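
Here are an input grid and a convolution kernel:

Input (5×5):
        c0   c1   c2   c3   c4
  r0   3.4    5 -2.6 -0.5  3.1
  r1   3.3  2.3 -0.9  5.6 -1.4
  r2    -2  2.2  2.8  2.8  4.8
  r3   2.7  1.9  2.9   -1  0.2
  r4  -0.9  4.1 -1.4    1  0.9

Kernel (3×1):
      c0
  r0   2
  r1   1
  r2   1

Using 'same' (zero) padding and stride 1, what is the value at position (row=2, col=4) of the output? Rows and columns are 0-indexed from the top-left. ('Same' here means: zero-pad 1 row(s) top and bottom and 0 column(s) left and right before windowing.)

2.2

The receptive field on the zero-padded input at this output position is [-1.4 / 4.8 / 0.2]. Elementwise product with the kernel and sum: -1.4·2 + 4.8·1 + 0.2·1.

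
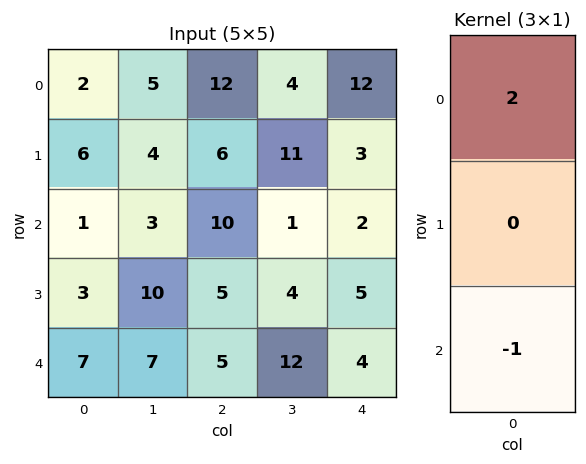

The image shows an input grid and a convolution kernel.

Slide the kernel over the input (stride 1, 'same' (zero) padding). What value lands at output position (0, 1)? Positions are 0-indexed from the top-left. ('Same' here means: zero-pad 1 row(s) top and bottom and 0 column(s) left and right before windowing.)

-4

The receptive field on the zero-padded input at this output position is [0 / 5 / 4]. Elementwise product with the kernel and sum: 0·2 + 4·-1.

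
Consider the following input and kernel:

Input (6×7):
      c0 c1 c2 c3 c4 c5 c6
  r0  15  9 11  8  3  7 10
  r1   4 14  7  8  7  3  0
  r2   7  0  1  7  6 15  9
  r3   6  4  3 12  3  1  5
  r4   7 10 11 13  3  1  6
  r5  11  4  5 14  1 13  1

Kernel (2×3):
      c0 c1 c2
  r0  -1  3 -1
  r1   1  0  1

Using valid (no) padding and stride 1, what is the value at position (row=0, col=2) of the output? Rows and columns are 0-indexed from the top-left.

24

The receptive field on the input at this output position is [11 8 3 / 7 8 7]. Elementwise product with the kernel and sum: 11·-1 + 8·3 + 3·-1 + 7·1 + 7·1.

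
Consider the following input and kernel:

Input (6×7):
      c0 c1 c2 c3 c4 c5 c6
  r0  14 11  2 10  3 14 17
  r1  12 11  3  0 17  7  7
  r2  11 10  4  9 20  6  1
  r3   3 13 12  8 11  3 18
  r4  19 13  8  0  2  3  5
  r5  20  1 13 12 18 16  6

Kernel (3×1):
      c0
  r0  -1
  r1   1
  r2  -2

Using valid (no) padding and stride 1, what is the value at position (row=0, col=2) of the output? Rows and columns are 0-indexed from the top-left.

The receptive field on the input at this output position is [2 / 3 / 4]. Elementwise product with the kernel and sum: 2·-1 + 3·1 + 4·-2.

-7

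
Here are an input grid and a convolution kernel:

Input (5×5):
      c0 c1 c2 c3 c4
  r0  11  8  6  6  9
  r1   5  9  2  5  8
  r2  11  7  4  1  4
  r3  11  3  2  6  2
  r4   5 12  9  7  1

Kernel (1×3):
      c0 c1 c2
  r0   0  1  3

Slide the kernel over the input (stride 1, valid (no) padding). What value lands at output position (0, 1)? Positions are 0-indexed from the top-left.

24

The receptive field on the input at this output position is [8 6 6]. Elementwise product with the kernel and sum: 6·1 + 6·3.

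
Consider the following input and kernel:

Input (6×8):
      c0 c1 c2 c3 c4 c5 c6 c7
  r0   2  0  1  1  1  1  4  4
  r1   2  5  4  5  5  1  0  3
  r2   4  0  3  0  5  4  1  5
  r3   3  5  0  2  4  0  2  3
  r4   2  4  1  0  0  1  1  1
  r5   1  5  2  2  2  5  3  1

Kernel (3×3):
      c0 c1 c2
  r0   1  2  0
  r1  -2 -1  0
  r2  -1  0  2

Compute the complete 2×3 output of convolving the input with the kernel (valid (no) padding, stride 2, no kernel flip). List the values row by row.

Output[0,0]: The receptive field on the input at this output position is [2 0 1 / 2 5 4 / 4 0 3]. Elementwise product with the kernel and sum: 2·1 + 0·2 + 2·-2 + 5·-1 + 4·-1 + 3·2.

-5 -3 -11
-7 0 7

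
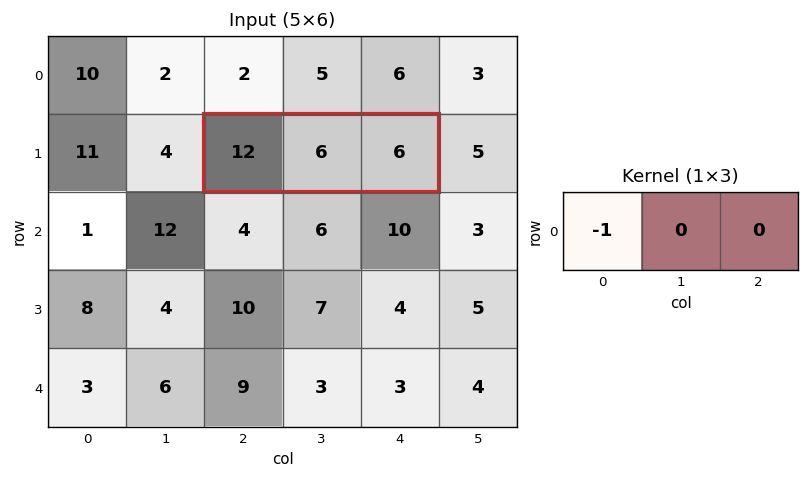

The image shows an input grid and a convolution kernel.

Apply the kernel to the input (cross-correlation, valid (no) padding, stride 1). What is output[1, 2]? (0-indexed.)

-12

The receptive field on the input at this output position is [12 6 6]. Elementwise product with the kernel and sum: 12·-1.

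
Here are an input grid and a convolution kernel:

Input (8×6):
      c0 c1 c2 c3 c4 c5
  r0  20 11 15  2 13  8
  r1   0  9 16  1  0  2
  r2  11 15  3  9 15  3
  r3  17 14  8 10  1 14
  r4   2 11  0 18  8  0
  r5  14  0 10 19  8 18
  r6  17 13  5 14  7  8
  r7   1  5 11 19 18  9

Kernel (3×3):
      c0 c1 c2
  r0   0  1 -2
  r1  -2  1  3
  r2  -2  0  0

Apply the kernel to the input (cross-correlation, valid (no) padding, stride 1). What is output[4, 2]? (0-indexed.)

The receptive field on the input at this output position is [0 18 8 / 10 19 8 / 5 14 7]. Elementwise product with the kernel and sum: 18·1 + 8·-2 + 10·-2 + 19·1 + 8·3 + 5·-2.

15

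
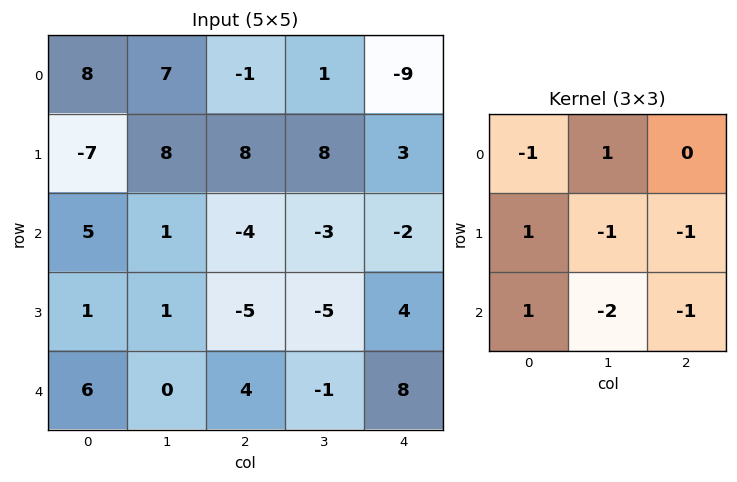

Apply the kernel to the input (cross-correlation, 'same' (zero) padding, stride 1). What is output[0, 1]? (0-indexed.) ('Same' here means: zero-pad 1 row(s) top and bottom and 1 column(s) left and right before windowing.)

-29

The receptive field on the zero-padded input at this output position is [0 0 0 / 8 7 -1 / -7 8 8]. Elementwise product with the kernel and sum: 0·-1 + 0·1 + 8·1 + 7·-1 + -1·-1 + -7·1 + 8·-2 + 8·-1.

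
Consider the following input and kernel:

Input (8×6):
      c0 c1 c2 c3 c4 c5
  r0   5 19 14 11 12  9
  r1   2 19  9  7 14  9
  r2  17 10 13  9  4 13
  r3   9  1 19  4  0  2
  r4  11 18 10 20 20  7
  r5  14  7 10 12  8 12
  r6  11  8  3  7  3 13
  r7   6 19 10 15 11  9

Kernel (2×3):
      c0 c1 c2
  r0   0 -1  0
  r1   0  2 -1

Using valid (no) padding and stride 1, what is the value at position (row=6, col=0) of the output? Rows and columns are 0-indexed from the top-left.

The receptive field on the input at this output position is [11 8 3 / 6 19 10]. Elementwise product with the kernel and sum: 8·-1 + 19·2 + 10·-1.

20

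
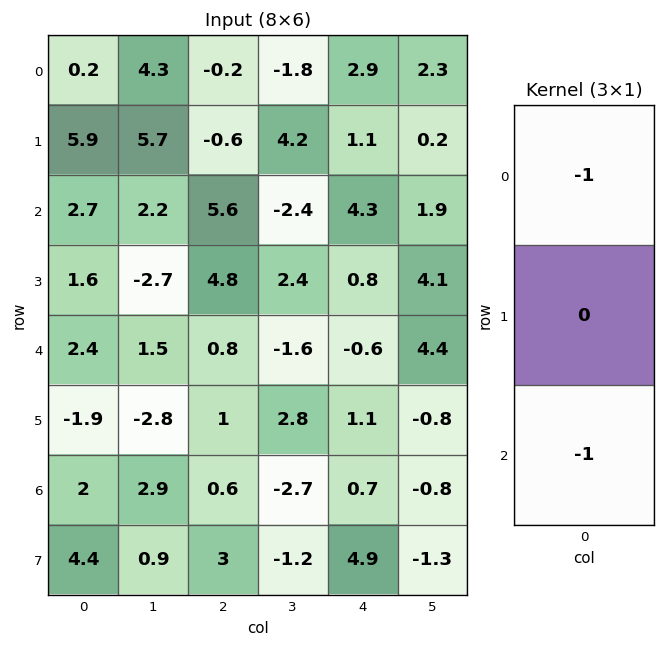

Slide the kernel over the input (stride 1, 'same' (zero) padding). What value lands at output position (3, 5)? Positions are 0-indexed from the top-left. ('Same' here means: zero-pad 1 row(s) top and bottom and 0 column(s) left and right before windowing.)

-6.3

The receptive field on the zero-padded input at this output position is [1.9 / 4.1 / 4.4]. Elementwise product with the kernel and sum: 1.9·-1 + 4.4·-1.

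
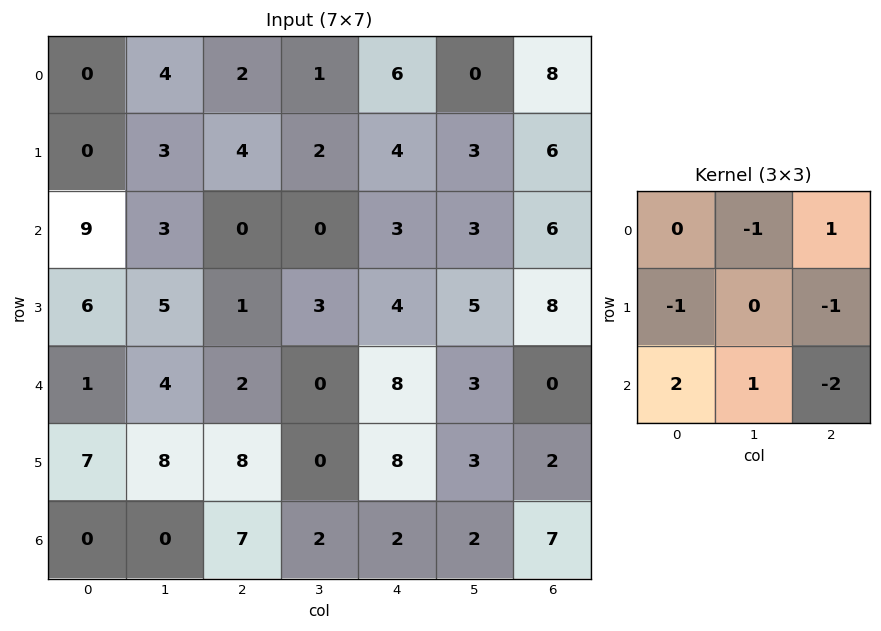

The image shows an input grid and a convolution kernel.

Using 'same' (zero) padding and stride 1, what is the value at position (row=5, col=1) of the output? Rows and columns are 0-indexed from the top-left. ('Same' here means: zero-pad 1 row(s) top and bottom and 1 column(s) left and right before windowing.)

-31

The receptive field on the zero-padded input at this output position is [1 4 2 / 7 8 8 / 0 0 7]. Elementwise product with the kernel and sum: 4·-1 + 2·1 + 7·-1 + 8·-1 + 0·2 + 0·1 + 7·-2.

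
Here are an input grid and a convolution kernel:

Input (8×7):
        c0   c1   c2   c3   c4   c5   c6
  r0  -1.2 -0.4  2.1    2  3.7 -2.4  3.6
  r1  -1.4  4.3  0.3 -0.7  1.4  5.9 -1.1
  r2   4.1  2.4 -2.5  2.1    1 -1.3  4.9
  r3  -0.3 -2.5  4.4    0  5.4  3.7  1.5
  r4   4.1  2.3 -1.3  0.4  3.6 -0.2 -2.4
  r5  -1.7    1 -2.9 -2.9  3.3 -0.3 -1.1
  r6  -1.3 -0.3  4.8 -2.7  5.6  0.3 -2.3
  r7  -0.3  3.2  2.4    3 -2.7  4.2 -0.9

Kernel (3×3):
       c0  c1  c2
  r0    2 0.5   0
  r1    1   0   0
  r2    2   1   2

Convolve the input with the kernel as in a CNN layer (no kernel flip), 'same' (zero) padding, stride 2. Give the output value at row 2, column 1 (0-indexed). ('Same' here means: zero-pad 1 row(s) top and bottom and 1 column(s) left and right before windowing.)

-7.2

The receptive field on the zero-padded input at this output position is [-2.5 4.4 0 / 2.3 -1.3 0.4 / 1 -2.9 -2.9]. Elementwise product with the kernel and sum: -2.5·2 + 4.4·0.5 + 2.3·1 + 1·2 + -2.9·1 + -2.9·2.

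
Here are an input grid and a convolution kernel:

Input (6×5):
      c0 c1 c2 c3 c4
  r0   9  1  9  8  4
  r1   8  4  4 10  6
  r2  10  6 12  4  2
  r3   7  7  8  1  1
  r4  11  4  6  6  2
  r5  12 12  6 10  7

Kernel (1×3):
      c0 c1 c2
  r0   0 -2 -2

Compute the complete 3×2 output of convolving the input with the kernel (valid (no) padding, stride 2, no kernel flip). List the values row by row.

Output[0,0]: The receptive field on the input at this output position is [9 1 9]. Elementwise product with the kernel and sum: 1·-2 + 9·-2.

-20 -24
-36 -12
-20 -16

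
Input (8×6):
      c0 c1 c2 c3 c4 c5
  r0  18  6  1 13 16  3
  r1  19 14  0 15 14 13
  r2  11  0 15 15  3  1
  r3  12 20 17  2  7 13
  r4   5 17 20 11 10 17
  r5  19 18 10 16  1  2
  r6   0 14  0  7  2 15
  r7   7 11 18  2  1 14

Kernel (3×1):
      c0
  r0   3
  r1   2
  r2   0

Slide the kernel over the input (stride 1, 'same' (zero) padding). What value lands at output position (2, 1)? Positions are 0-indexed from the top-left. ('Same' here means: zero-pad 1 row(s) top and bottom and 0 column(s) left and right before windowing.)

The receptive field on the zero-padded input at this output position is [14 / 0 / 20]. Elementwise product with the kernel and sum: 14·3 + 0·2.

42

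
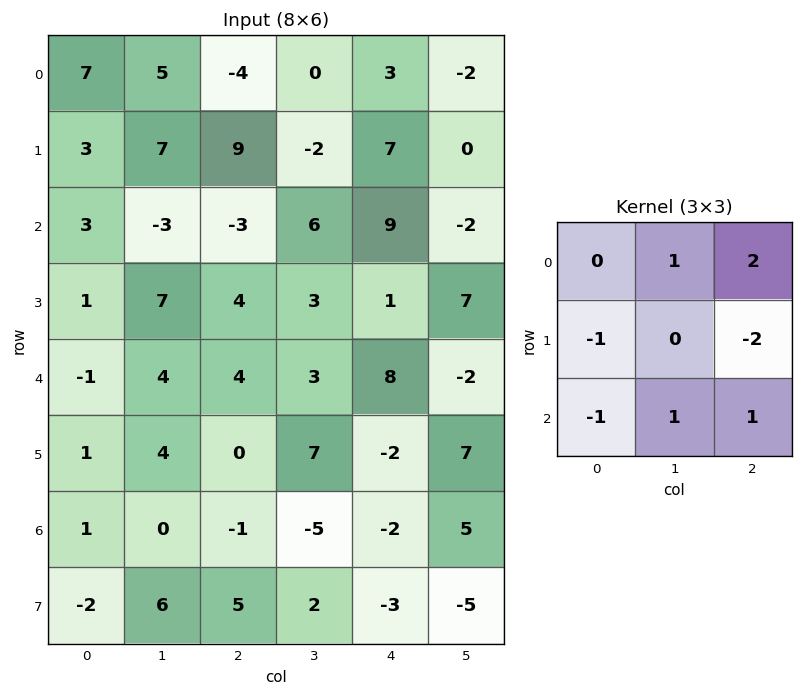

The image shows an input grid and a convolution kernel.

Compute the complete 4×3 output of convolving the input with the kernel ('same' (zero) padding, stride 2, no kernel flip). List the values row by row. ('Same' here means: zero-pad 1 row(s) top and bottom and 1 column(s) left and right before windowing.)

0 -5 13
31 -4 10
12 3 14
13 25 -3

Output[0,0]: The receptive field on the zero-padded input at this output position is [0 0 0 / 0 7 5 / 0 3 7]. Elementwise product with the kernel and sum: 0·1 + 0·2 + 0·-1 + 5·-2 + 0·-1 + 3·1 + 7·1.
Output[0,1]: The receptive field on the zero-padded input at this output position is [0 0 0 / 5 -4 0 / 7 9 -2]. Elementwise product with the kernel and sum: 0·1 + 0·2 + 5·-1 + 0·-2 + 7·-1 + 9·1 + -2·1.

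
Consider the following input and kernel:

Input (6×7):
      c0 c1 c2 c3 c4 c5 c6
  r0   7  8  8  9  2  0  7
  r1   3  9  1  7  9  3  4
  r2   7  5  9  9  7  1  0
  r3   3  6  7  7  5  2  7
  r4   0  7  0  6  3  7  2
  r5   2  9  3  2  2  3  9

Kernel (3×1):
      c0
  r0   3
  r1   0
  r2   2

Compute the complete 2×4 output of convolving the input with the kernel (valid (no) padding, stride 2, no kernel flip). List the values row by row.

35 42 20 21
21 27 27 4

Output[0,0]: The receptive field on the input at this output position is [7 / 3 / 7]. Elementwise product with the kernel and sum: 7·3 + 7·2.
Output[0,1]: The receptive field on the input at this output position is [8 / 1 / 9]. Elementwise product with the kernel and sum: 8·3 + 9·2.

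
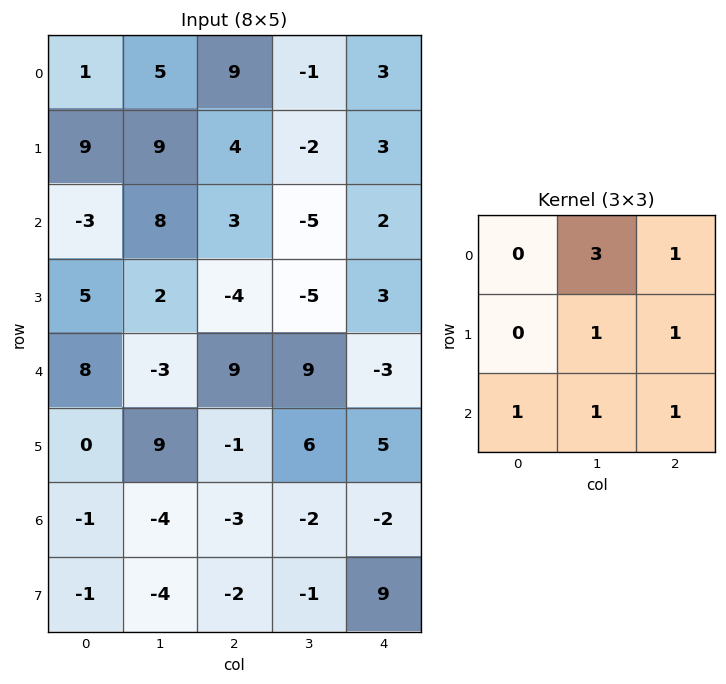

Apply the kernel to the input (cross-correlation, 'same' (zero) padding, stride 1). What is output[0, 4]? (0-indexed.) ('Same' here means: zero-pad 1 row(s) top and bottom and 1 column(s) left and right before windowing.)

4

The receptive field on the zero-padded input at this output position is [0 0 0 / -1 3 0 / -2 3 0]. Elementwise product with the kernel and sum: 0·3 + 0·1 + 3·1 + 0·1 + -2·1 + 3·1 + 0·1.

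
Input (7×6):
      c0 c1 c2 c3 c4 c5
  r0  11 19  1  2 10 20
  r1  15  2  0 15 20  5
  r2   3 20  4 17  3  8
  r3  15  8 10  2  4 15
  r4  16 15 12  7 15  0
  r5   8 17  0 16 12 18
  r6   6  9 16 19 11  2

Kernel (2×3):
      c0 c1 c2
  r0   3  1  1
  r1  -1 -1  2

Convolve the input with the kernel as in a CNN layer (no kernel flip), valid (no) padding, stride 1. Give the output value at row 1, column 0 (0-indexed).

32

The receptive field on the input at this output position is [15 2 0 / 3 20 4]. Elementwise product with the kernel and sum: 15·3 + 2·1 + 0·1 + 3·-1 + 20·-1 + 4·2.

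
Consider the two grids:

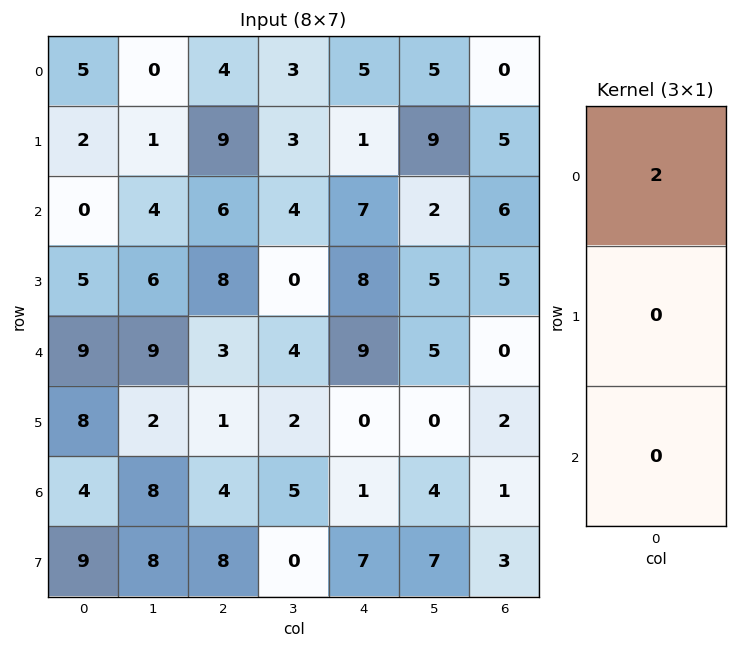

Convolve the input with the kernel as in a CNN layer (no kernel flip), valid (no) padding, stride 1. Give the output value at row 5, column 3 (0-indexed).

4

The receptive field on the input at this output position is [2 / 5 / 0]. Elementwise product with the kernel and sum: 2·2.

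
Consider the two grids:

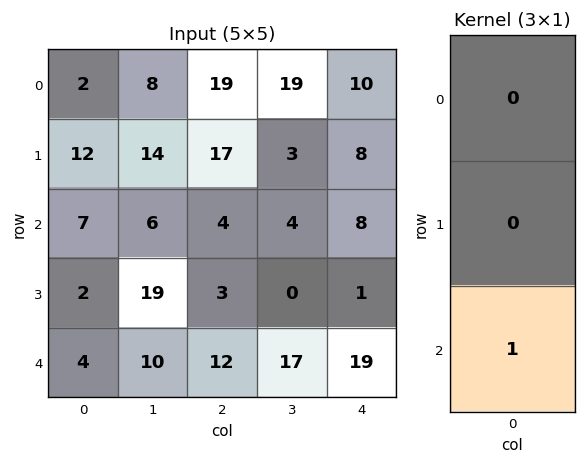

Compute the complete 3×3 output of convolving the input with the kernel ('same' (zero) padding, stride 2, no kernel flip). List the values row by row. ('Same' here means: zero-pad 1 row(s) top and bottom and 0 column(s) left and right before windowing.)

Output[0,0]: The receptive field on the zero-padded input at this output position is [0 / 2 / 12]. Elementwise product with the kernel and sum: 12·1.
Output[0,1]: The receptive field on the zero-padded input at this output position is [0 / 19 / 17]. Elementwise product with the kernel and sum: 17·1.

12 17 8
2 3 1
0 0 0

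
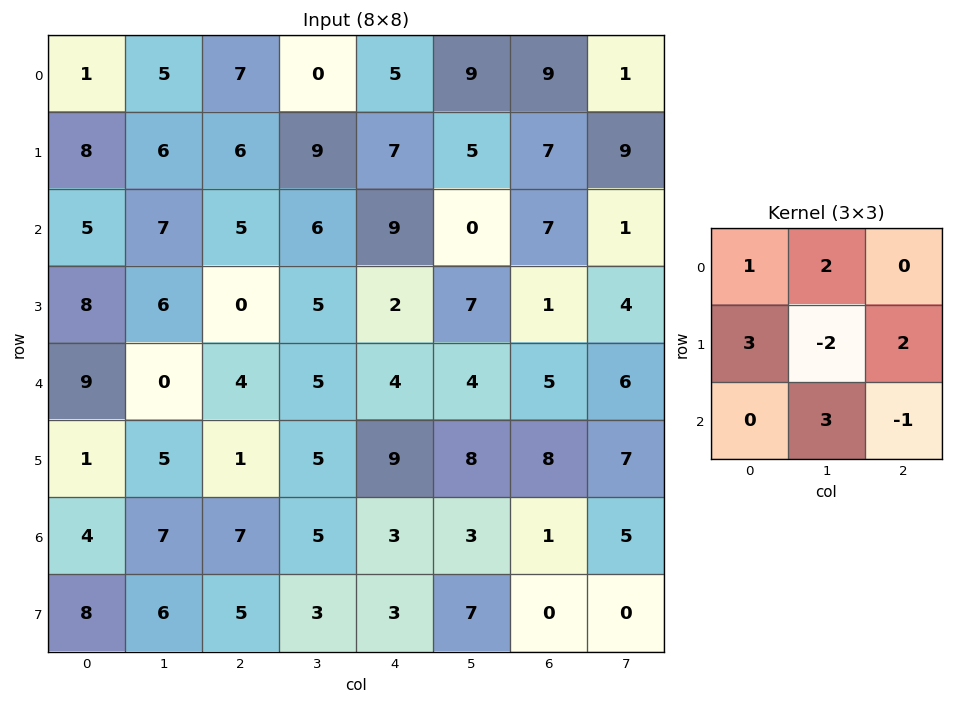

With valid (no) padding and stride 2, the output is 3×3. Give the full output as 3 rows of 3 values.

51 30 41
27 22 10
18 37 47

Output[0,0]: The receptive field on the input at this output position is [1 5 7 / 8 6 6 / 5 7 5]. Elementwise product with the kernel and sum: 1·1 + 5·2 + 8·3 + 6·-2 + 6·2 + 7·3 + 5·-1.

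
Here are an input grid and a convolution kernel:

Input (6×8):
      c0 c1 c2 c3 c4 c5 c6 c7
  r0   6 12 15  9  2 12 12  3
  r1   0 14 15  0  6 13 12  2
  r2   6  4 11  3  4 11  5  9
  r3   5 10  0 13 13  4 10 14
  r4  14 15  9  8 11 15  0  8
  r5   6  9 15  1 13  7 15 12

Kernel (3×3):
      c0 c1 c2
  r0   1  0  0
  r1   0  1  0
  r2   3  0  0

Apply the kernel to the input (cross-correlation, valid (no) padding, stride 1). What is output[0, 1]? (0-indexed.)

39

The receptive field on the input at this output position is [12 15 9 / 14 15 0 / 4 11 3]. Elementwise product with the kernel and sum: 12·1 + 15·1 + 4·3.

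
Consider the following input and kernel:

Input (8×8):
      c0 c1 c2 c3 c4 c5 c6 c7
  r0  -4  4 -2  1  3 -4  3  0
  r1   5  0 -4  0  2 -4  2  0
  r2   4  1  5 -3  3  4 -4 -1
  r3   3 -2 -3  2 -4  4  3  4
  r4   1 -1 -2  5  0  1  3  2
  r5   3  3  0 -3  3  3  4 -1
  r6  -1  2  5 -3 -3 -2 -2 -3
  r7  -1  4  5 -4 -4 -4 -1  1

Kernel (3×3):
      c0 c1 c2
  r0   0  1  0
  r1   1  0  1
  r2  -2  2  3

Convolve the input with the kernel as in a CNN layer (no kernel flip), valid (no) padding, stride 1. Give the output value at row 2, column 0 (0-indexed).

-9

The receptive field on the input at this output position is [4 1 5 / 3 -2 -3 / 1 -1 -2]. Elementwise product with the kernel and sum: 1·1 + 3·1 + -3·1 + 1·-2 + -1·2 + -2·3.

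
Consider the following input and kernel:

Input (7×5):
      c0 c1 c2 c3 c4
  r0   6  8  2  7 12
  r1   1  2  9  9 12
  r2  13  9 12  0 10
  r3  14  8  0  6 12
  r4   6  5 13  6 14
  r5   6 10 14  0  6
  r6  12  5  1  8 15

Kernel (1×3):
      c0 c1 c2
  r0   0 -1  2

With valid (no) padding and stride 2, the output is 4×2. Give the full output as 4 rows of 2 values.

-4 17
15 20
21 22
-3 22

Output[0,0]: The receptive field on the input at this output position is [6 8 2]. Elementwise product with the kernel and sum: 8·-1 + 2·2.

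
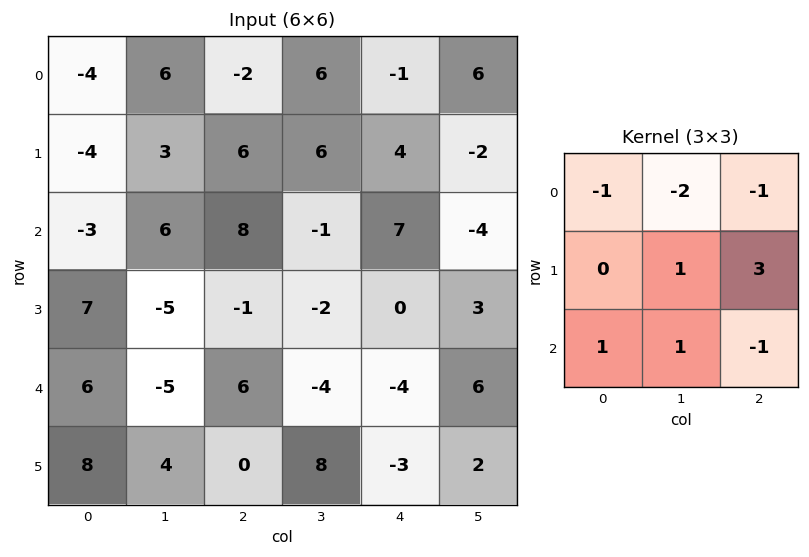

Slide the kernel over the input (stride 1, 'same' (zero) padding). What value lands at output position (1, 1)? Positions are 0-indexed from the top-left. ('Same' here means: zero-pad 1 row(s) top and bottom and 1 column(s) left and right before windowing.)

10

The receptive field on the zero-padded input at this output position is [-4 6 -2 / -4 3 6 / -3 6 8]. Elementwise product with the kernel and sum: -4·-1 + 6·-2 + -2·-1 + 3·1 + 6·3 + -3·1 + 6·1 + 8·-1.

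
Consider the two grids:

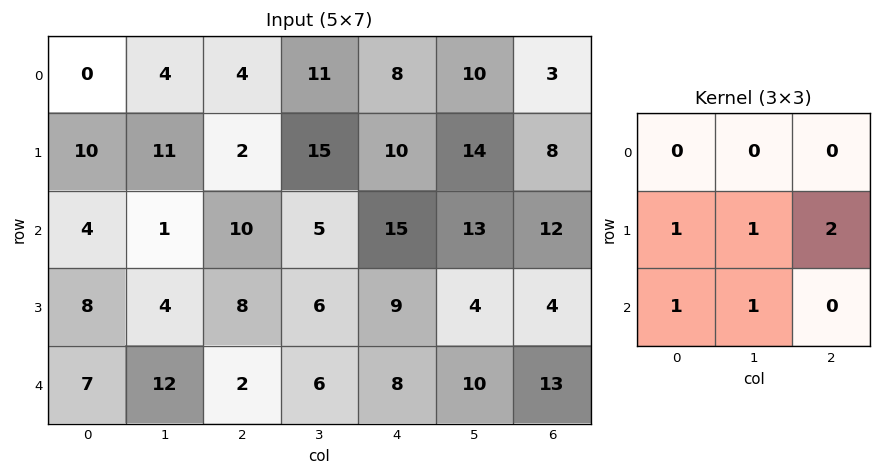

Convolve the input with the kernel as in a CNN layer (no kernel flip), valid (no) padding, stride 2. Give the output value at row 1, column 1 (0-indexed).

40

The receptive field on the input at this output position is [10 5 15 / 8 6 9 / 2 6 8]. Elementwise product with the kernel and sum: 8·1 + 6·1 + 9·2 + 2·1 + 6·1.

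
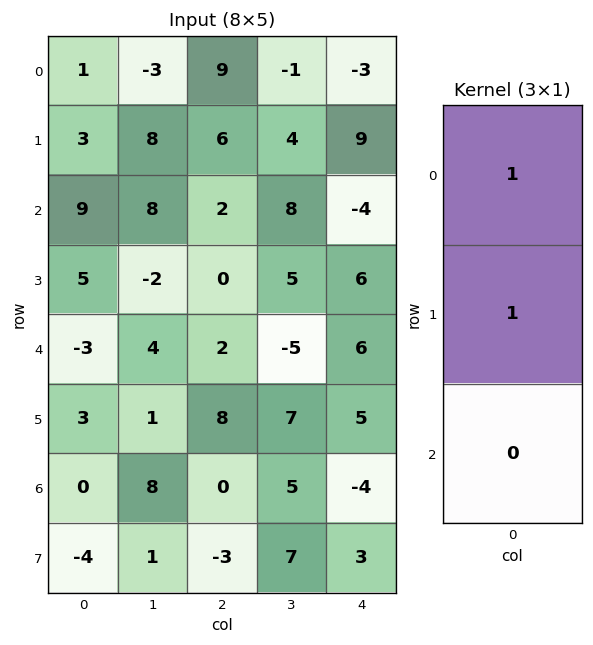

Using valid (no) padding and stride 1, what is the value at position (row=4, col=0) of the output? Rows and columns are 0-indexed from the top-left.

0

The receptive field on the input at this output position is [-3 / 3 / 0]. Elementwise product with the kernel and sum: -3·1 + 3·1.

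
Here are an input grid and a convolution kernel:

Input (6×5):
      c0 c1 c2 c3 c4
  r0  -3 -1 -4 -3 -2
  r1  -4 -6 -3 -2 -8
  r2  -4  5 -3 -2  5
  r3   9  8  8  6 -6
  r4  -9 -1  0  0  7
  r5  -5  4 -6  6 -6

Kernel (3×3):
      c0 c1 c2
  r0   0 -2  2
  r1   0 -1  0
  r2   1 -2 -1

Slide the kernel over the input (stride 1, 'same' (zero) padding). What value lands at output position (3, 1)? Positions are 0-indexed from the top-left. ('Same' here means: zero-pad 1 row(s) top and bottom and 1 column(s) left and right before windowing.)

-31

The receptive field on the zero-padded input at this output position is [-4 5 -3 / 9 8 8 / -9 -1 0]. Elementwise product with the kernel and sum: 5·-2 + -3·2 + 8·-1 + -9·1 + -1·-2 + 0·-1.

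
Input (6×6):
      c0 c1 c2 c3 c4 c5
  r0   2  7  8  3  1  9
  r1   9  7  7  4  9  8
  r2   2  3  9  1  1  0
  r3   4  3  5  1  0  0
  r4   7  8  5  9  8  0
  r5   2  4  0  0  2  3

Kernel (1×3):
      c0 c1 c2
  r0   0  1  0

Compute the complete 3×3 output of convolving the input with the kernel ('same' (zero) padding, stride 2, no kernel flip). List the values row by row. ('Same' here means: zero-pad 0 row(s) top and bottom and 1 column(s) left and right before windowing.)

2 8 1
2 9 1
7 5 8

Output[0,0]: The receptive field on the zero-padded input at this output position is [0 2 7]. Elementwise product with the kernel and sum: 2·1.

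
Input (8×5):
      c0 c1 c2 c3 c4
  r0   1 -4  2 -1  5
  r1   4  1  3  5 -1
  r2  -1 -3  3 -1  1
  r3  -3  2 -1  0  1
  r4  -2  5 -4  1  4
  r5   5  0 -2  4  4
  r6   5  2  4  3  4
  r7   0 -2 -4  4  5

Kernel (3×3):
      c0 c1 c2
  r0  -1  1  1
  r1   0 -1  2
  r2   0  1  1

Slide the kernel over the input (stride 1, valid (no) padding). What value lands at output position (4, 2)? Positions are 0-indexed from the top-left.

The receptive field on the input at this output position is [-4 1 4 / -2 4 4 / 4 3 4]. Elementwise product with the kernel and sum: -4·-1 + 1·1 + 4·1 + 4·-1 + 4·2 + 3·1 + 4·1.

20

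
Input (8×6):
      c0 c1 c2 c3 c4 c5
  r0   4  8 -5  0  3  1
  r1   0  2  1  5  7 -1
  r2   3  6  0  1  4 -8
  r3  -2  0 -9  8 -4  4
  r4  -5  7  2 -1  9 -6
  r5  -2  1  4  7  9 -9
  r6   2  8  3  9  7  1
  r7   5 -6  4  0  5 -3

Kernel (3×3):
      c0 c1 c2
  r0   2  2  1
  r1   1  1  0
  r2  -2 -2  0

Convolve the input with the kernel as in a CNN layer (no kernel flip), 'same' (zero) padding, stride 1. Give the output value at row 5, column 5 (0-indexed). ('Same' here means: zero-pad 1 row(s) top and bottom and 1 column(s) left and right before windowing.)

-10

The receptive field on the zero-padded input at this output position is [9 -6 0 / 9 -9 0 / 7 1 0]. Elementwise product with the kernel and sum: 9·2 + -6·2 + 0·1 + 9·1 + -9·1 + 7·-2 + 1·-2.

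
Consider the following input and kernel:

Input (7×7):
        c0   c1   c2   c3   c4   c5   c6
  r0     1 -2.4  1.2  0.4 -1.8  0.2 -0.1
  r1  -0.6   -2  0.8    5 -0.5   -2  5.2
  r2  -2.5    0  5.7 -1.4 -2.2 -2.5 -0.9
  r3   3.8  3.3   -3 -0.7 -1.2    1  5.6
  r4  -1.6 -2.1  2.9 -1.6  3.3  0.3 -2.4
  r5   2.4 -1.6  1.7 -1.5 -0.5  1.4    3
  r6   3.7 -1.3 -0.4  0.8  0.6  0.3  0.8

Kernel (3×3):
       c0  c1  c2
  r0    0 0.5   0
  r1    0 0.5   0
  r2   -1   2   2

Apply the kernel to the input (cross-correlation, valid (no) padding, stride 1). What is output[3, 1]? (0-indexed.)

1.95

The receptive field on the input at this output position is [3.3 -3 -0.7 / -2.1 2.9 -1.6 / -1.6 1.7 -1.5]. Elementwise product with the kernel and sum: -3·0.5 + 2.9·0.5 + -1.6·-1 + 1.7·2 + -1.5·2.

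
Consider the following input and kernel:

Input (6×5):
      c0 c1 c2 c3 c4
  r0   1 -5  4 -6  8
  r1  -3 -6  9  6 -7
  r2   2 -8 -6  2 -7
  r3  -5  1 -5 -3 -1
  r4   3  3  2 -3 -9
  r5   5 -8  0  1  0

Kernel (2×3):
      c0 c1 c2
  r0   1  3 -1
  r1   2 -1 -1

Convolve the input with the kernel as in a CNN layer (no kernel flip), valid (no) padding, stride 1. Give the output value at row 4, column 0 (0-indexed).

The receptive field on the input at this output position is [3 3 2 / 5 -8 0]. Elementwise product with the kernel and sum: 3·1 + 3·3 + 2·-1 + 5·2 + -8·-1 + 0·-1.

28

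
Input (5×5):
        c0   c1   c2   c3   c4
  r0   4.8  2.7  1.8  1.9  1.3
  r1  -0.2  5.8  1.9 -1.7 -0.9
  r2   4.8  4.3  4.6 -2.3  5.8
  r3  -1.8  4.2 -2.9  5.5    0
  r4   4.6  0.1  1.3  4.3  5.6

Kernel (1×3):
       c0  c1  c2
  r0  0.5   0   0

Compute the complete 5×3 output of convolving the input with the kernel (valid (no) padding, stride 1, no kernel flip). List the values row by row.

2.4 1.35 0.9
-0.1 2.9 0.95
2.4 2.15 2.3
-0.9 2.1 -1.45
2.3 0.05 0.65

Output[0,0]: The receptive field on the input at this output position is [4.8 2.7 1.8]. Elementwise product with the kernel and sum: 4.8·0.5.
Output[0,1]: The receptive field on the input at this output position is [2.7 1.8 1.9]. Elementwise product with the kernel and sum: 2.7·0.5.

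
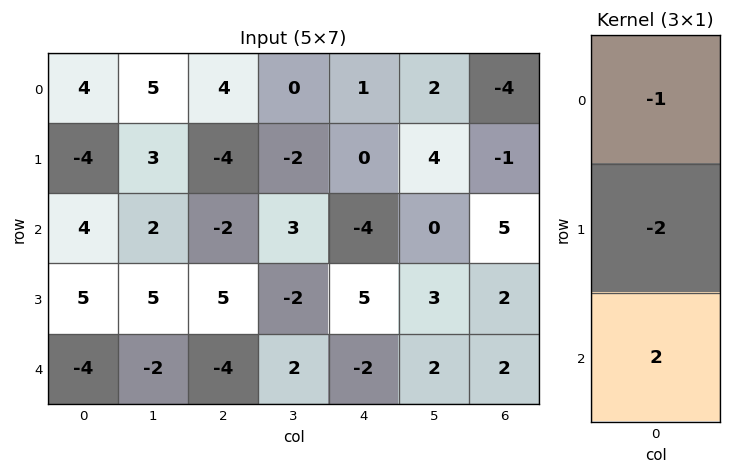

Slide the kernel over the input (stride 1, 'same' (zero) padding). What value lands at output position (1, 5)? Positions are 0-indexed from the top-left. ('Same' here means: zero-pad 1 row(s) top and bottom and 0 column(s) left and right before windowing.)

The receptive field on the zero-padded input at this output position is [2 / 4 / 0]. Elementwise product with the kernel and sum: 2·-1 + 4·-2 + 0·2.

-10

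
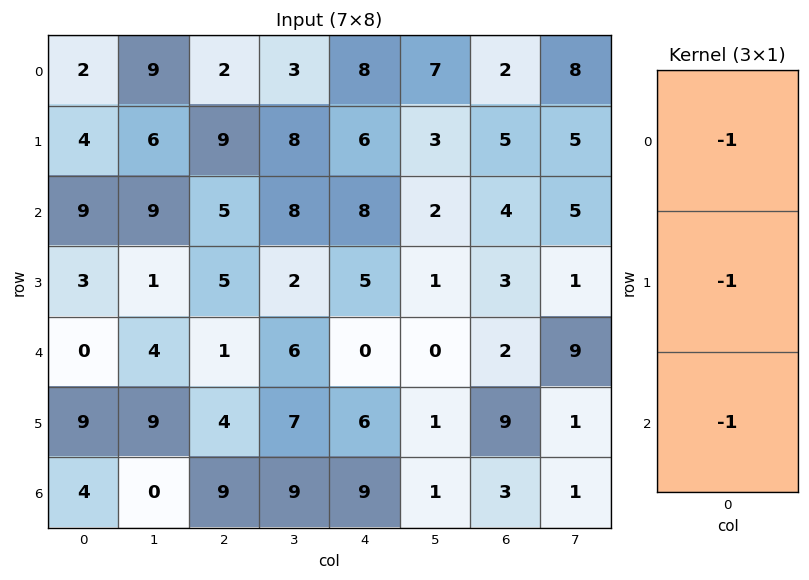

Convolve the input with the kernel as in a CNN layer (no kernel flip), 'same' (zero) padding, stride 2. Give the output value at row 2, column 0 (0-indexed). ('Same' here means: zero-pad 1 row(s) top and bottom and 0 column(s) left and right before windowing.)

The receptive field on the zero-padded input at this output position is [3 / 0 / 9]. Elementwise product with the kernel and sum: 3·-1 + 0·-1 + 9·-1.

-12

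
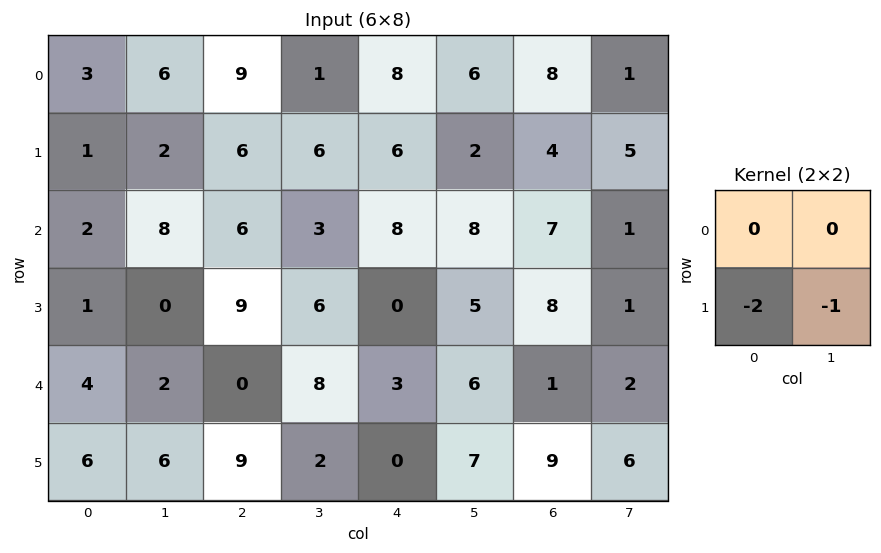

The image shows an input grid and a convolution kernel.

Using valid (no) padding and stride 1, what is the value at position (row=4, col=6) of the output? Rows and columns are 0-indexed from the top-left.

-24

The receptive field on the input at this output position is [1 2 / 9 6]. Elementwise product with the kernel and sum: 9·-2 + 6·-1.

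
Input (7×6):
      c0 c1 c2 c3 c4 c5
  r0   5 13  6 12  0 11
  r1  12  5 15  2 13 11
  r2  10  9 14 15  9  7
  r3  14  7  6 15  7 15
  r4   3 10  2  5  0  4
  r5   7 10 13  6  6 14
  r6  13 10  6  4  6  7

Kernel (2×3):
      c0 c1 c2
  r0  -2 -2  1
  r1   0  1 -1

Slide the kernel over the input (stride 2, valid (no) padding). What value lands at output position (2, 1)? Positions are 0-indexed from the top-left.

-14

The receptive field on the input at this output position is [2 5 0 / 13 6 6]. Elementwise product with the kernel and sum: 2·-2 + 5·-2 + 0·1 + 6·1 + 6·-1.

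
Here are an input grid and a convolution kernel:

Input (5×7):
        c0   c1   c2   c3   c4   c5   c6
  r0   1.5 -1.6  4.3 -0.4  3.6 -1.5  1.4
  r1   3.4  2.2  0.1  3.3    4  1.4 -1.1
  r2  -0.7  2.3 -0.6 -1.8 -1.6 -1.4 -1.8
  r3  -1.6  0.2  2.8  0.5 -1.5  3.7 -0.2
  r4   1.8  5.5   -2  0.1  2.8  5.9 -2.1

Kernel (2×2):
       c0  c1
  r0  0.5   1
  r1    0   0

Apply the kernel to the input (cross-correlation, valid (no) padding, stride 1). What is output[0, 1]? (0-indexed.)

3.5

The receptive field on the input at this output position is [-1.6 4.3 / 2.2 0.1]. Elementwise product with the kernel and sum: -1.6·0.5 + 4.3·1.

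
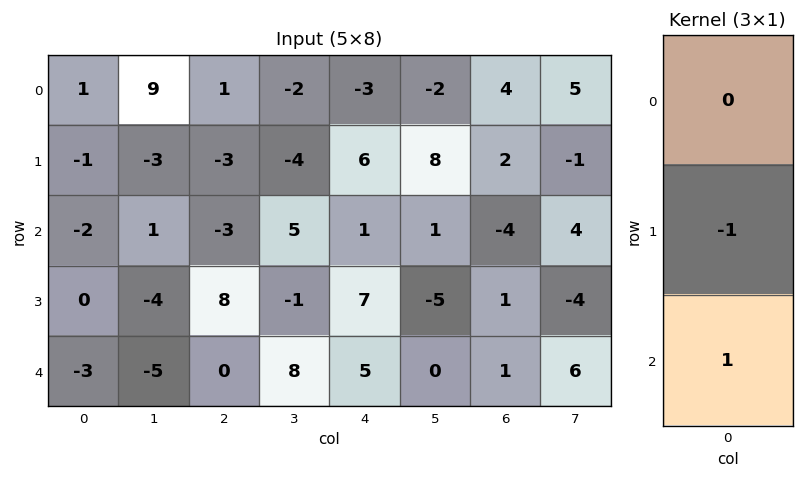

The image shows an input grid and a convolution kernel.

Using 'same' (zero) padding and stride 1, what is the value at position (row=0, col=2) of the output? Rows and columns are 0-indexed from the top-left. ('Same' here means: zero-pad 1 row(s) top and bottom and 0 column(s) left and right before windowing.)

The receptive field on the zero-padded input at this output position is [0 / 1 / -3]. Elementwise product with the kernel and sum: 1·-1 + -3·1.

-4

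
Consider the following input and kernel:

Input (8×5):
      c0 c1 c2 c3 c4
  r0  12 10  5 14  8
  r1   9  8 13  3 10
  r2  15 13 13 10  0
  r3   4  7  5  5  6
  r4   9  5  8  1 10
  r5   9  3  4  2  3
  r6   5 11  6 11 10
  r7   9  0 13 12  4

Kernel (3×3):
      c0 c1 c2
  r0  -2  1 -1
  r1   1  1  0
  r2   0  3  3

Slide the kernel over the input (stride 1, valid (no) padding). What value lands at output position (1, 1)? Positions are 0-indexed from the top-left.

50

The receptive field on the input at this output position is [8 13 3 / 13 13 10 / 7 5 5]. Elementwise product with the kernel and sum: 8·-2 + 13·1 + 3·-1 + 13·1 + 13·1 + 5·3 + 5·3.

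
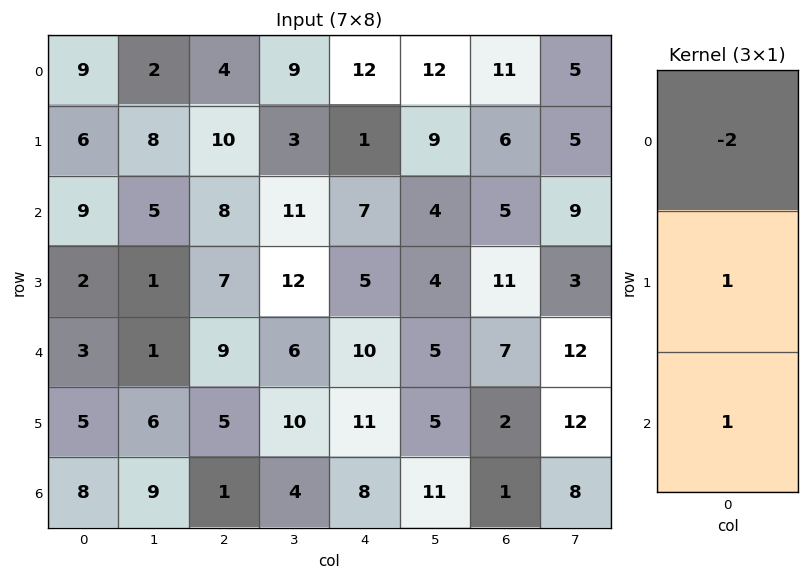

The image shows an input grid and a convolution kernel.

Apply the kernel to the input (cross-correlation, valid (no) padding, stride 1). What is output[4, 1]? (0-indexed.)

13

The receptive field on the input at this output position is [1 / 6 / 9]. Elementwise product with the kernel and sum: 1·-2 + 6·1 + 9·1.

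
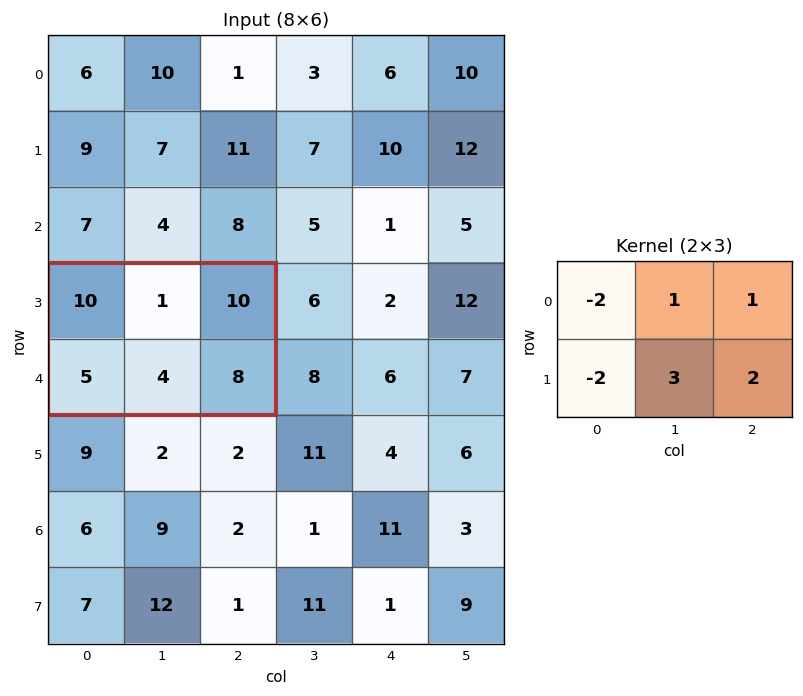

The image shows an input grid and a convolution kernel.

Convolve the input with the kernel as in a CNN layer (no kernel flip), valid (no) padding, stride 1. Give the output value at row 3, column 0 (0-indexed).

The receptive field on the input at this output position is [10 1 10 / 5 4 8]. Elementwise product with the kernel and sum: 10·-2 + 1·1 + 10·1 + 5·-2 + 4·3 + 8·2.

9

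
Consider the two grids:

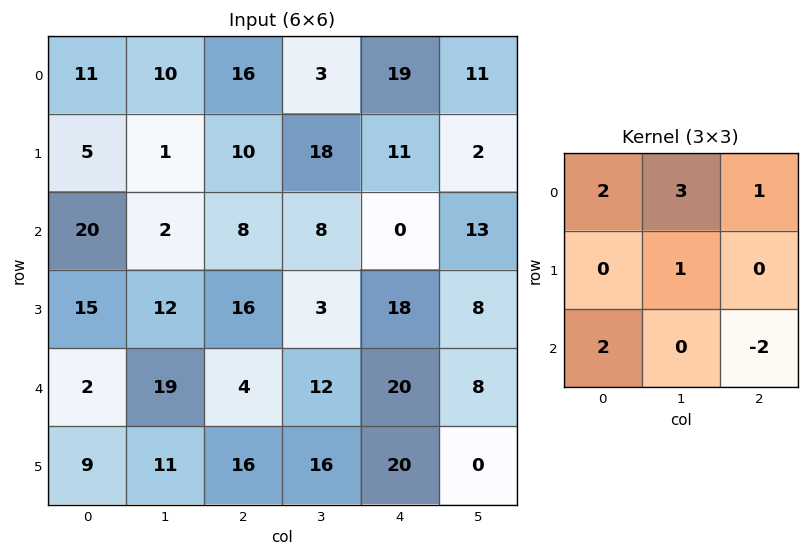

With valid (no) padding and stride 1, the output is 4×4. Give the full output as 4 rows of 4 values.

Output[0,0]: The receptive field on the input at this output position is [11 10 16 / 5 1 10 / 20 2 8]. Elementwise product with the kernel and sum: 11·2 + 10·3 + 16·1 + 1·1 + 20·2 + 8·-2.

93 69 94 75
23 76 89 61
62 66 11 55
87 69 63 120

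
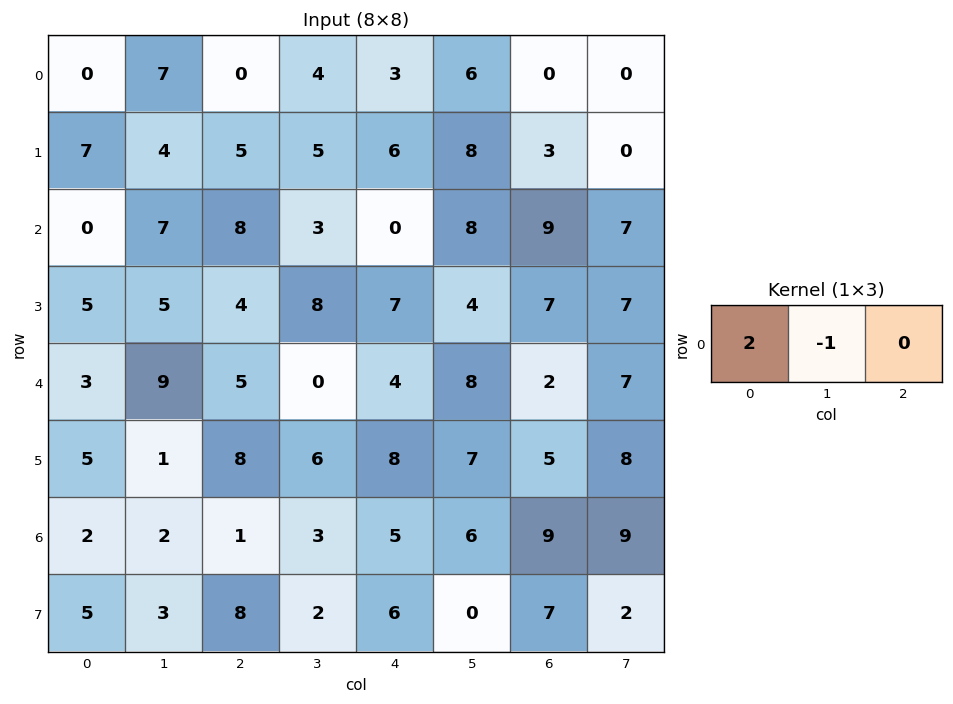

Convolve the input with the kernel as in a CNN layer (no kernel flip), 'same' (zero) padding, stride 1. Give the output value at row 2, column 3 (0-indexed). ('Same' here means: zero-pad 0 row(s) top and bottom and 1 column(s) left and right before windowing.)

The receptive field on the zero-padded input at this output position is [8 3 0]. Elementwise product with the kernel and sum: 8·2 + 3·-1.

13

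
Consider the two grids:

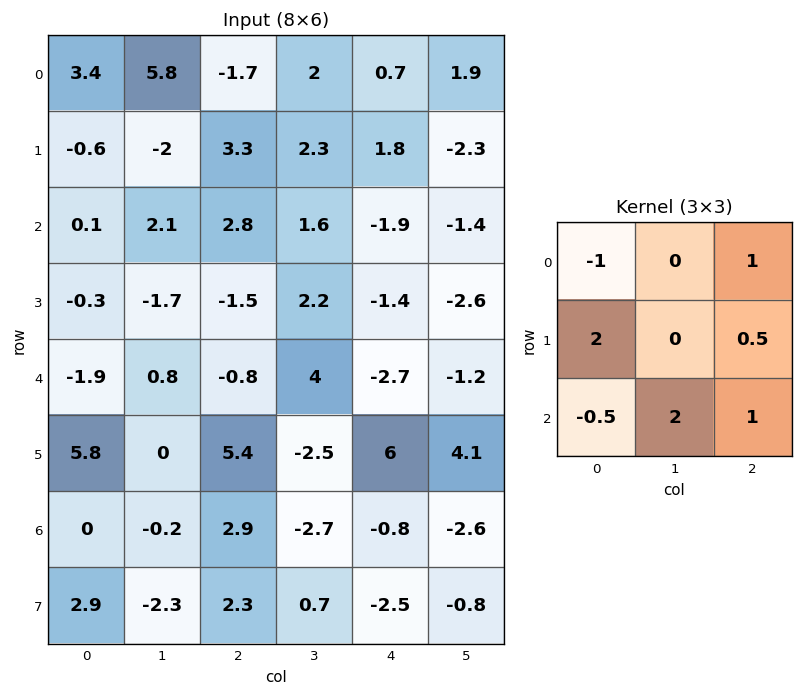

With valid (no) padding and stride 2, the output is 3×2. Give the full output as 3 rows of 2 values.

Output[0,0]: The receptive field on the input at this output position is [3.4 5.8 -1.7 / -0.6 -2 3.3 / 0.1 2.1 2.8]. Elementwise product with the kernel and sum: 3.4·-1 + -1.7·1 + -0.6·2 + 3.3·0.5 + 0.1·-0.5 + 2.1·2 + 2.8·1.

2.3 9.8
3.1 -2.7
17.9 4.25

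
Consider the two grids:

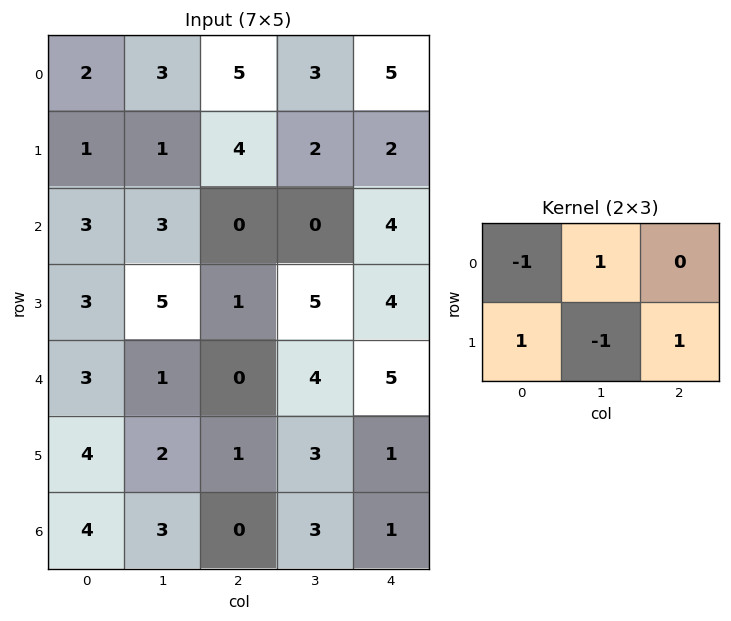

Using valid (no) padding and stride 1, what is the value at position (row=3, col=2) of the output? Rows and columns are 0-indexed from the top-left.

The receptive field on the input at this output position is [1 5 4 / 0 4 5]. Elementwise product with the kernel and sum: 1·-1 + 5·1 + 0·1 + 4·-1 + 5·1.

5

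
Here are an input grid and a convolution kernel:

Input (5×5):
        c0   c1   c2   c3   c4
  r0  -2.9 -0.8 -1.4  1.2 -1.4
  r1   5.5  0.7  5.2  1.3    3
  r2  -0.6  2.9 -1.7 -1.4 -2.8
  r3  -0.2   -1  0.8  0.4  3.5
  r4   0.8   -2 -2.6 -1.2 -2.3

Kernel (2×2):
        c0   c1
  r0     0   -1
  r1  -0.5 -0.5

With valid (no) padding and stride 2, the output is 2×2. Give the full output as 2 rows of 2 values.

-2.3 -4.45
-2.3 0.8

Output[0,0]: The receptive field on the input at this output position is [-2.9 -0.8 / 5.5 0.7]. Elementwise product with the kernel and sum: -0.8·-1 + 5.5·-0.5 + 0.7·-0.5.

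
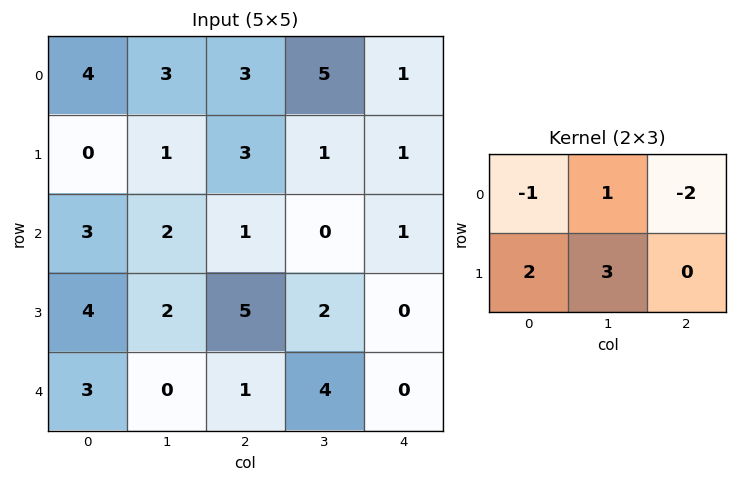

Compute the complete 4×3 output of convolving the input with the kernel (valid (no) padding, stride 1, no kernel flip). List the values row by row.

Output[0,0]: The receptive field on the input at this output position is [4 3 3 / 0 1 3]. Elementwise product with the kernel and sum: 4·-1 + 3·1 + 3·-2 + 0·2 + 1·3.

-4 1 9
7 7 -2
11 18 13
-6 2 11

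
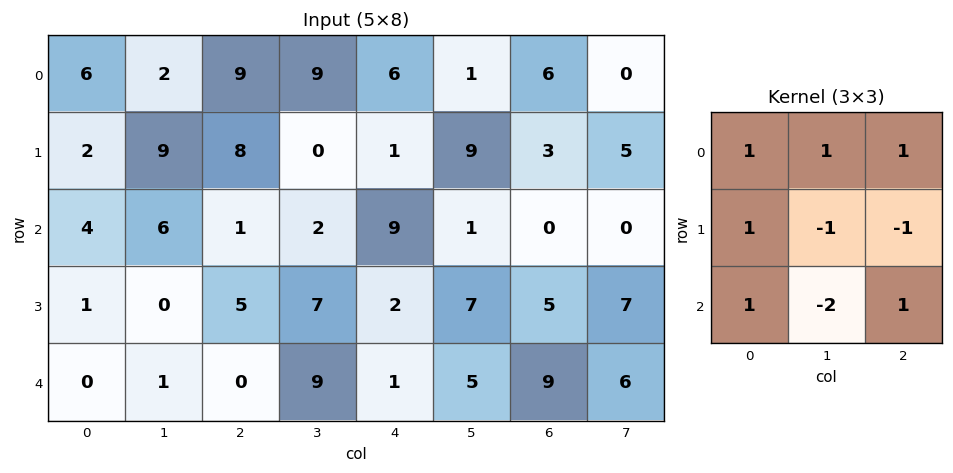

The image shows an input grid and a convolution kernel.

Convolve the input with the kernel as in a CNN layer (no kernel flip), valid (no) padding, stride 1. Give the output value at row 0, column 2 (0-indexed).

37

The receptive field on the input at this output position is [9 9 6 / 8 0 1 / 1 2 9]. Elementwise product with the kernel and sum: 9·1 + 9·1 + 6·1 + 8·1 + 0·-1 + 1·-1 + 1·1 + 2·-2 + 9·1.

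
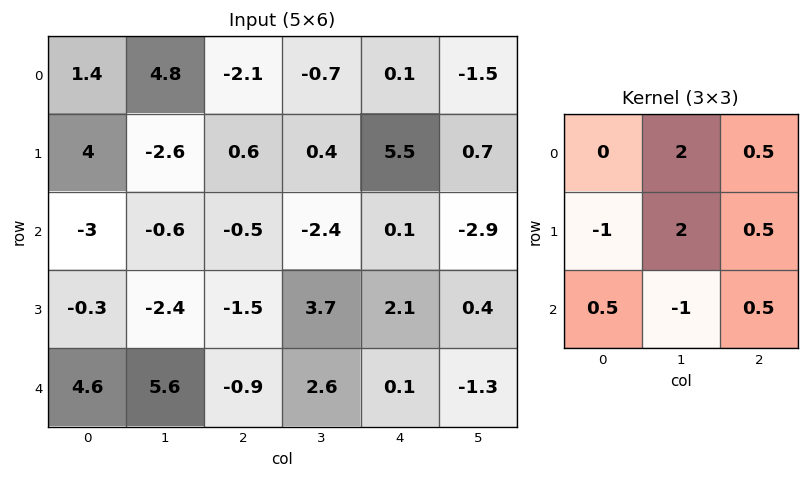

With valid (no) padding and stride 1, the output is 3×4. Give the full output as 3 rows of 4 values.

Output[0,0]: The receptive field on the input at this output position is [1.4 4.8 -2.1 / 4 -2.6 0.6 / -3 -0.6 -0.5]. Elementwise product with the kernel and sum: 4.8·2 + -2.1·0.5 + 4·-1 + -2.6·2 + 0.6·0.5 + -3·0.5 + -0.6·-1 + -0.5·0.5.

-1.5 -1.55 3.8 7.65
-1.85 1.95 -4.1 12.45
-10.45 4.05 2.2 0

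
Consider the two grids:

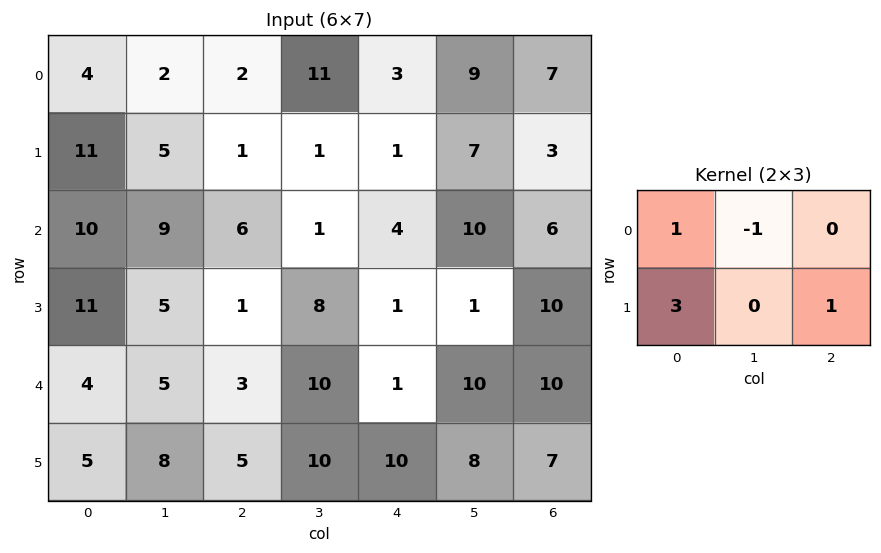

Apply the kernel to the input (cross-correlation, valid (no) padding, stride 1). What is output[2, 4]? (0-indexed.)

The receptive field on the input at this output position is [4 10 6 / 1 1 10]. Elementwise product with the kernel and sum: 4·1 + 10·-1 + 1·3 + 10·1.

7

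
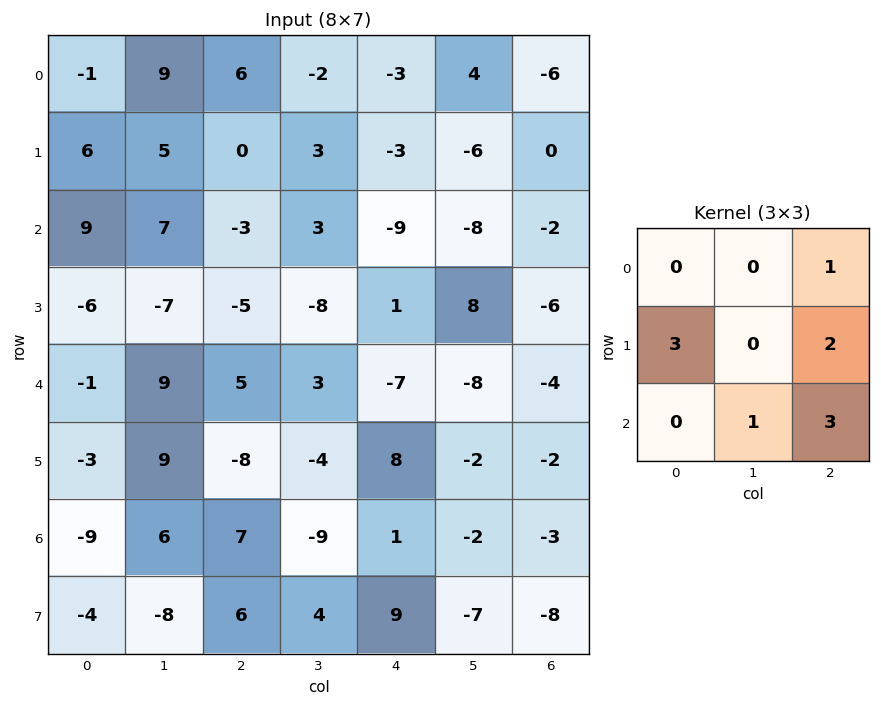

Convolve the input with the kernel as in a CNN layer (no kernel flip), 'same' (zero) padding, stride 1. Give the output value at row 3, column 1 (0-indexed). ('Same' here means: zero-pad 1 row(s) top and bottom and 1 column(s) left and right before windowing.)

The receptive field on the zero-padded input at this output position is [9 7 -3 / -6 -7 -5 / -1 9 5]. Elementwise product with the kernel and sum: -3·1 + -6·3 + -5·2 + 9·1 + 5·3.

-7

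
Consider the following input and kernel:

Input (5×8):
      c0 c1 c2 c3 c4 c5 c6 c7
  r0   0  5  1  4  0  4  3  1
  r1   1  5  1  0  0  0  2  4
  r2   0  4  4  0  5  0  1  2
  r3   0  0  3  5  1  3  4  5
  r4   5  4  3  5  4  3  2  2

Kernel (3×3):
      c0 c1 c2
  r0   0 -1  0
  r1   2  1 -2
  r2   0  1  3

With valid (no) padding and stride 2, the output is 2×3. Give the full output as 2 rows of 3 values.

16 13 -5
3 26 6

Output[0,0]: The receptive field on the input at this output position is [0 5 1 / 1 5 1 / 0 4 4]. Elementwise product with the kernel and sum: 5·-1 + 1·2 + 5·1 + 1·-2 + 4·1 + 4·3.
Output[0,1]: The receptive field on the input at this output position is [1 4 0 / 1 0 0 / 4 0 5]. Elementwise product with the kernel and sum: 4·-1 + 1·2 + 0·1 + 0·-2 + 0·1 + 5·3.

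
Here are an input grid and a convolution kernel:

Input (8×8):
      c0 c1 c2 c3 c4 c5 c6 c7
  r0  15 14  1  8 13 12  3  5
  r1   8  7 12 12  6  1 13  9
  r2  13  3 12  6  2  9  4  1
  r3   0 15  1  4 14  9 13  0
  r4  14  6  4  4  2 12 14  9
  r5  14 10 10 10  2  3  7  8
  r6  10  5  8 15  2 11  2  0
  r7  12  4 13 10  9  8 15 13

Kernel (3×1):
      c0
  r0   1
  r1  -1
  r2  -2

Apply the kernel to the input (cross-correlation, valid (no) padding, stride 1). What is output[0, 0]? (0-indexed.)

-19

The receptive field on the input at this output position is [15 / 8 / 13]. Elementwise product with the kernel and sum: 15·1 + 8·-1 + 13·-2.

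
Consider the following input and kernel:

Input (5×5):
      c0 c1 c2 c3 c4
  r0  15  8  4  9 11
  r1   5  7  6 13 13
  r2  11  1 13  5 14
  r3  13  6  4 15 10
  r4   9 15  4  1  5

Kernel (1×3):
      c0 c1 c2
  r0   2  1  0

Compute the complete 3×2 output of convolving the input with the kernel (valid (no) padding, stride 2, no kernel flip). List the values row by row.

Output[0,0]: The receptive field on the input at this output position is [15 8 4]. Elementwise product with the kernel and sum: 15·2 + 8·1.

38 17
23 31
33 9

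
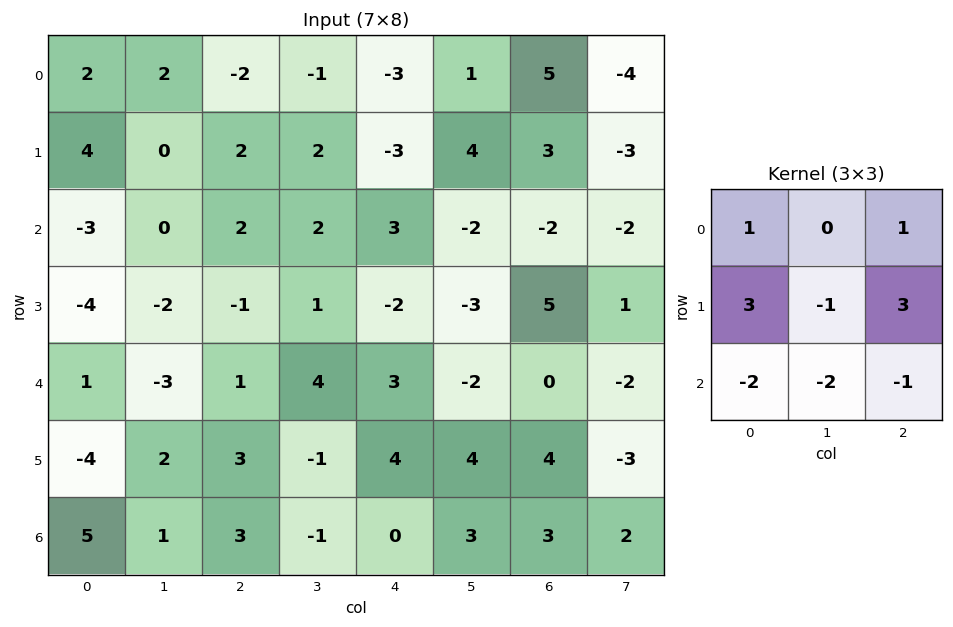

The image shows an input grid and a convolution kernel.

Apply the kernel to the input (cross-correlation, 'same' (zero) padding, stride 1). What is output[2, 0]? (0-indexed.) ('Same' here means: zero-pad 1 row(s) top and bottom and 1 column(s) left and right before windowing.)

13

The receptive field on the zero-padded input at this output position is [0 4 0 / 0 -3 0 / 0 -4 -2]. Elementwise product with the kernel and sum: 0·1 + 0·1 + 0·3 + -3·-1 + 0·3 + 0·-2 + -4·-2 + -2·-1.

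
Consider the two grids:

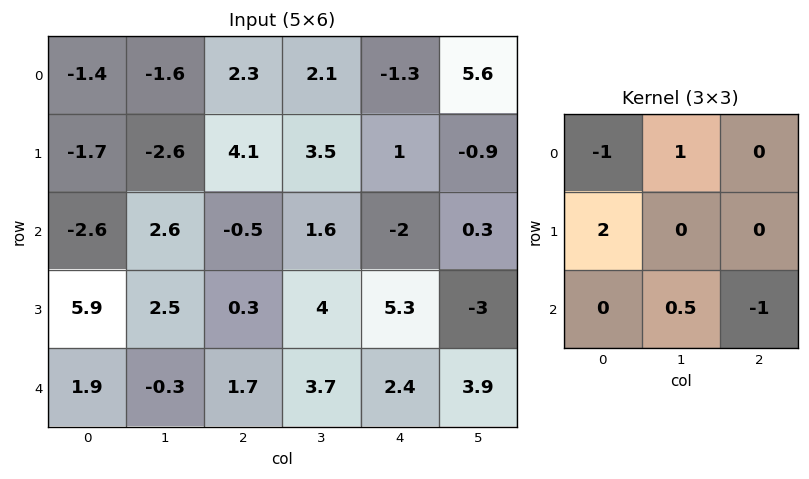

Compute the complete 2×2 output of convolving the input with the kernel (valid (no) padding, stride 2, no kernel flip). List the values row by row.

Output[0,0]: The receptive field on the input at this output position is [-1.4 -1.6 2.3 / -1.7 -2.6 4.1 / -2.6 2.6 -0.5]. Elementwise product with the kernel and sum: -1.4·-1 + -1.6·1 + -1.7·2 + 2.6·0.5 + -0.5·-1.
Output[0,1]: The receptive field on the input at this output position is [2.3 2.1 -1.3 / 4.1 3.5 1 / -0.5 1.6 -2]. Elementwise product with the kernel and sum: 2.3·-1 + 2.1·1 + 4.1·2 + 1.6·0.5 + -2·-1.

-1.8 10.8
15.15 2.15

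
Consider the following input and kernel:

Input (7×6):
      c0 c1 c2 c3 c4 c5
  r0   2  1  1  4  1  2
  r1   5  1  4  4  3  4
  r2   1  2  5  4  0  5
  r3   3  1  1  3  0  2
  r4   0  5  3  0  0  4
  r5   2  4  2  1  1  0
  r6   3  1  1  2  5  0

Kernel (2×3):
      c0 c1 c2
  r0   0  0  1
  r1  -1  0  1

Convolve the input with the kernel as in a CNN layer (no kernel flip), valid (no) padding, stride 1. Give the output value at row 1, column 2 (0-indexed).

-2

The receptive field on the input at this output position is [4 4 3 / 5 4 0]. Elementwise product with the kernel and sum: 3·1 + 5·-1 + 0·1.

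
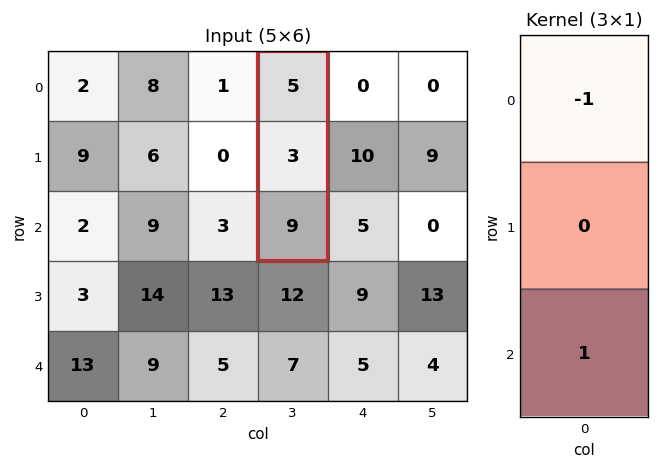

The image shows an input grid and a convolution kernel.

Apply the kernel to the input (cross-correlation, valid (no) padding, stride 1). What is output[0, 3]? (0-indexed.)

The receptive field on the input at this output position is [5 / 3 / 9]. Elementwise product with the kernel and sum: 5·-1 + 9·1.

4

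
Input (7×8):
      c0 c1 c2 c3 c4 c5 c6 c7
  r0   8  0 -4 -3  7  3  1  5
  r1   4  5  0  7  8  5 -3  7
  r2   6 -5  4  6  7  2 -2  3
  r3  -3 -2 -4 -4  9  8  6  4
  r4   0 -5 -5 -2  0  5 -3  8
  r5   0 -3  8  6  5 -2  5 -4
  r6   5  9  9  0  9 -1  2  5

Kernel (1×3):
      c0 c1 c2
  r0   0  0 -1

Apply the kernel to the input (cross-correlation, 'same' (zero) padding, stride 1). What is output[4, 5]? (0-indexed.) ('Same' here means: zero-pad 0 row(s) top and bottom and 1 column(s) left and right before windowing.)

The receptive field on the zero-padded input at this output position is [0 5 -3]. Elementwise product with the kernel and sum: -3·-1.

3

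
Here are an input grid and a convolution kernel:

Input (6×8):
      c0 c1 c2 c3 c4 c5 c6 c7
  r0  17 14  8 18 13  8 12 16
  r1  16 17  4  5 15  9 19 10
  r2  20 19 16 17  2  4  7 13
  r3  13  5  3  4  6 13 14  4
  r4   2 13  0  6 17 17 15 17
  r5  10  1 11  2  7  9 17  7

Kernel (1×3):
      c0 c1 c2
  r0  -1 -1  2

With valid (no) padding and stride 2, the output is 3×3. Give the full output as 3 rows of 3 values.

Output[0,0]: The receptive field on the input at this output position is [17 14 8]. Elementwise product with the kernel and sum: 17·-1 + 14·-1 + 8·2.

-15 0 3
-7 -29 8
-15 28 -4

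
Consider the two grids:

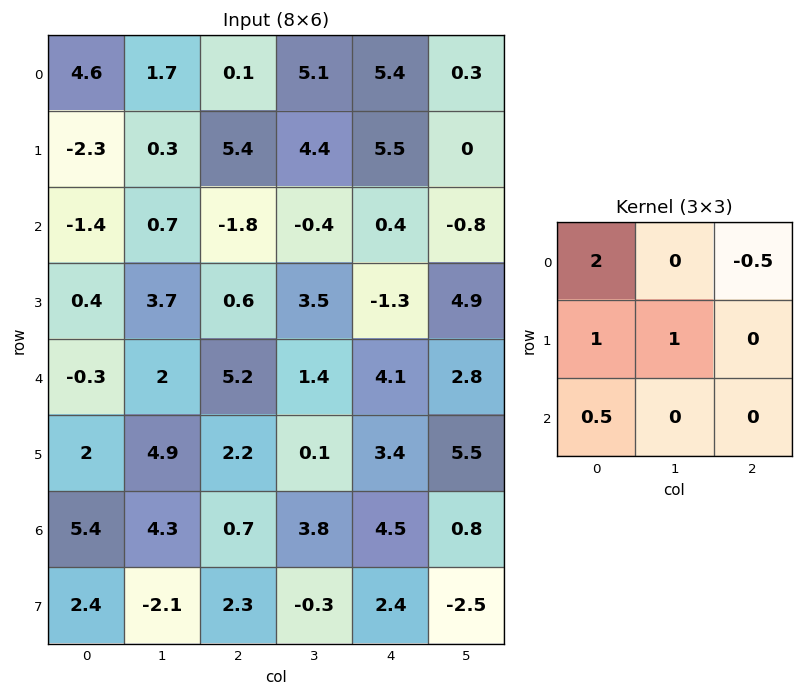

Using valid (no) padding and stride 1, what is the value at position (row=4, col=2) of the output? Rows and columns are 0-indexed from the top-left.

11

The receptive field on the input at this output position is [5.2 1.4 4.1 / 2.2 0.1 3.4 / 0.7 3.8 4.5]. Elementwise product with the kernel and sum: 5.2·2 + 4.1·-0.5 + 2.2·1 + 0.1·1 + 0.7·0.5.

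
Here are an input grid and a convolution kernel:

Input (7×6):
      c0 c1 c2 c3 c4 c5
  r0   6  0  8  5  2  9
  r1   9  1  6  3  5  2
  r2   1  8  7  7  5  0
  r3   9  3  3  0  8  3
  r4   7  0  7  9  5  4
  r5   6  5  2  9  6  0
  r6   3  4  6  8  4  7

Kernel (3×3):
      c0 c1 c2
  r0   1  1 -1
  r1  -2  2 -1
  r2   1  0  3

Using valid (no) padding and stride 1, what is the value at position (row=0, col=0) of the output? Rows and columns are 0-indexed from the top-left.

The receptive field on the input at this output position is [6 0 8 / 9 1 6 / 1 8 7]. Elementwise product with the kernel and sum: 6·1 + 0·1 + 8·-1 + 9·-2 + 1·2 + 6·-1 + 1·1 + 7·3.

-2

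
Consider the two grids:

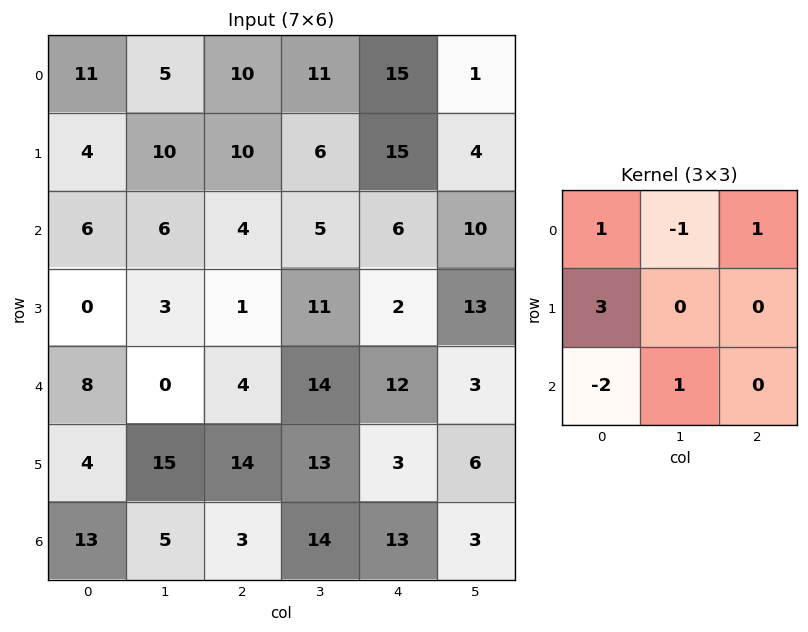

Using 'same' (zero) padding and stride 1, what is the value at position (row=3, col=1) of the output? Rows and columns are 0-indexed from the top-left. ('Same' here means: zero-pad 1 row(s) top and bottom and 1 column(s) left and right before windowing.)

The receptive field on the zero-padded input at this output position is [6 6 4 / 0 3 1 / 8 0 4]. Elementwise product with the kernel and sum: 6·1 + 6·-1 + 4·1 + 0·3 + 8·-2 + 0·1.

-12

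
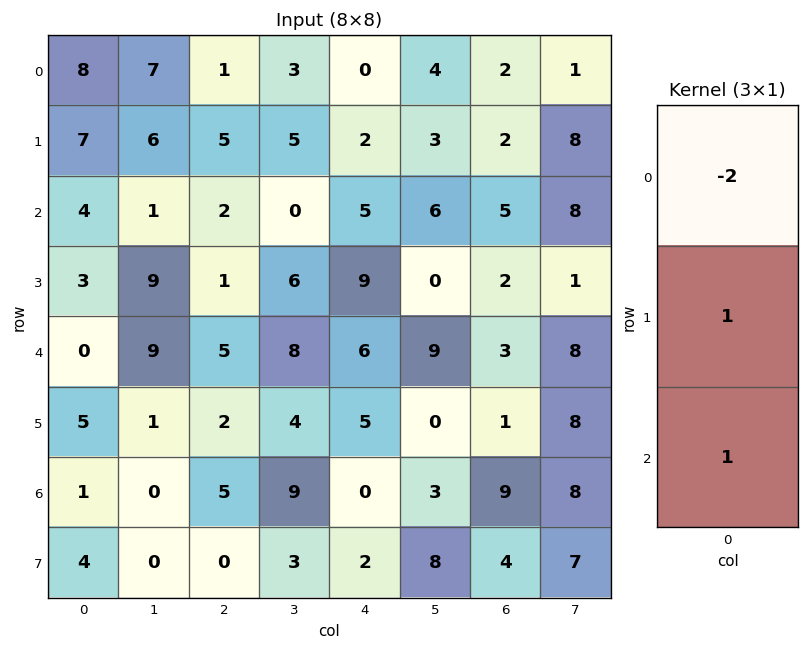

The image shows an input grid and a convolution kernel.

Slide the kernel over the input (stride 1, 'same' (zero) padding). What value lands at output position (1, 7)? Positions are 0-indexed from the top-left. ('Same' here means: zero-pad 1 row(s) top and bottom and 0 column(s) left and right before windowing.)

14

The receptive field on the zero-padded input at this output position is [1 / 8 / 8]. Elementwise product with the kernel and sum: 1·-2 + 8·1 + 8·1.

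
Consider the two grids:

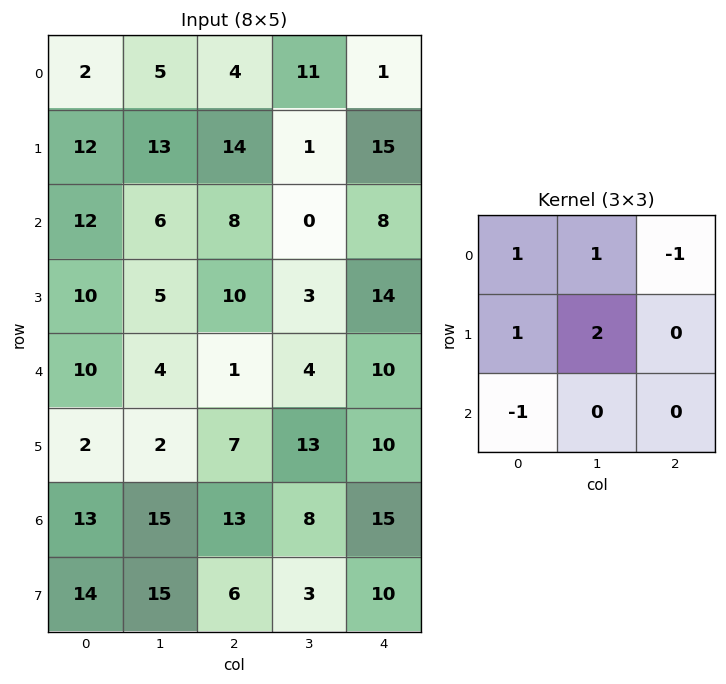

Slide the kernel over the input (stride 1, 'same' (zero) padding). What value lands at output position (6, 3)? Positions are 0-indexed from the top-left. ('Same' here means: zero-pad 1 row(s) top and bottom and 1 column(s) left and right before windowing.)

The receptive field on the zero-padded input at this output position is [7 13 10 / 13 8 15 / 6 3 10]. Elementwise product with the kernel and sum: 7·1 + 13·1 + 10·-1 + 13·1 + 8·2 + 6·-1.

33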